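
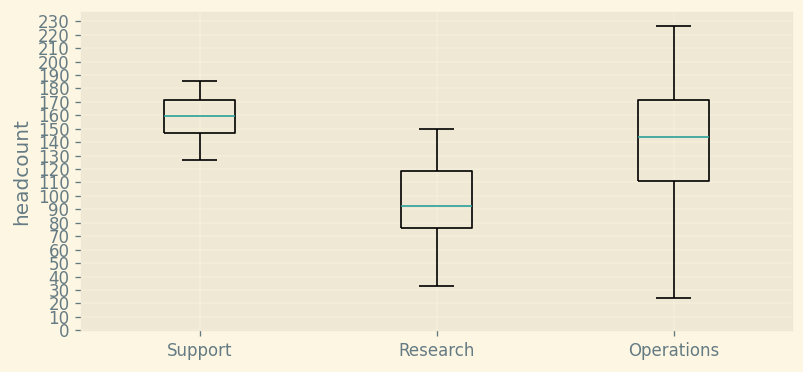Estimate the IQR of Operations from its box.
≈ 60

Q3 ≈ 170, Q1 ≈ 110; IQR ≈ 60.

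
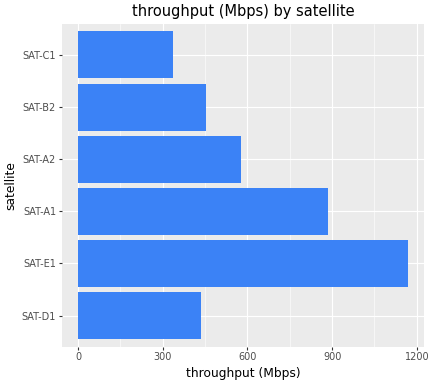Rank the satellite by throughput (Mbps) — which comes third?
SAT-A2

Top 4: SAT-E1 ≈ 1200, SAT-A1 ≈ 900, SAT-A2 ≈ 600, SAT-B2 ≈ 500.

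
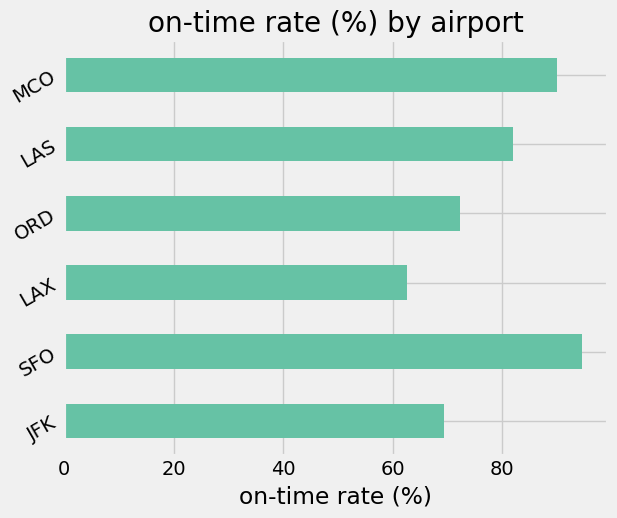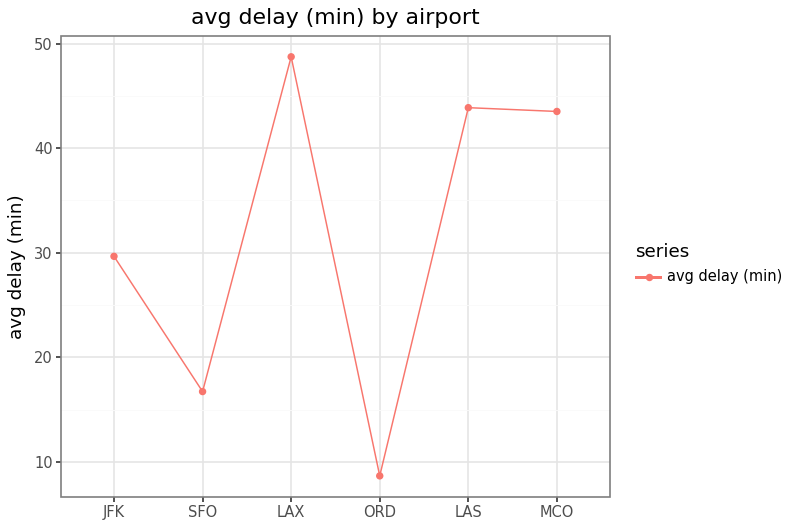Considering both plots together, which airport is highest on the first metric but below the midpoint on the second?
SFO

Chart 2 median avg delay (min) ≈ 35; below-median airports: JFK, SFO, ORD. Among those, SFO has the highest on-time rate (%) (≈ 90).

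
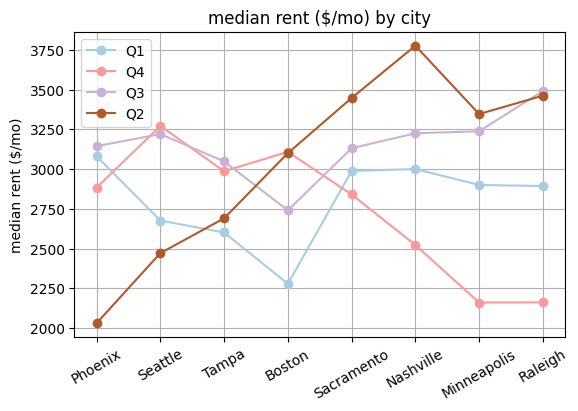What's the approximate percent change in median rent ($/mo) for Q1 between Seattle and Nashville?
≈ +15.4%

Seattle ≈ 2600, Nashville ≈ 3000; (3000 − 2600) / 2600 ≈ +15.4%.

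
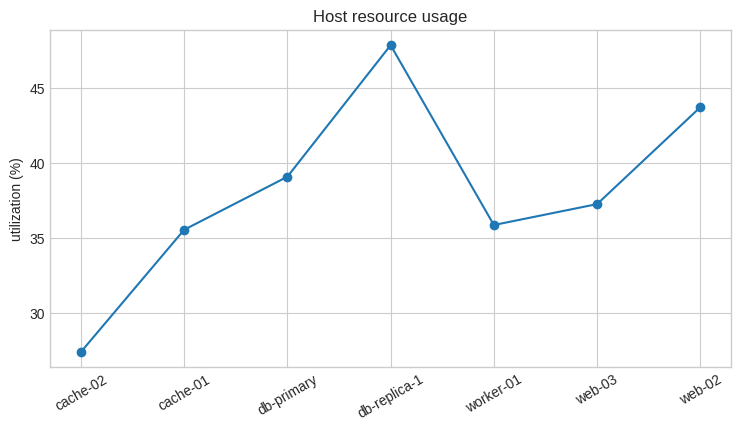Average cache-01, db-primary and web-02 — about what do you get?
(36 + 40 + 44) / 3 ≈ 40.

≈ 40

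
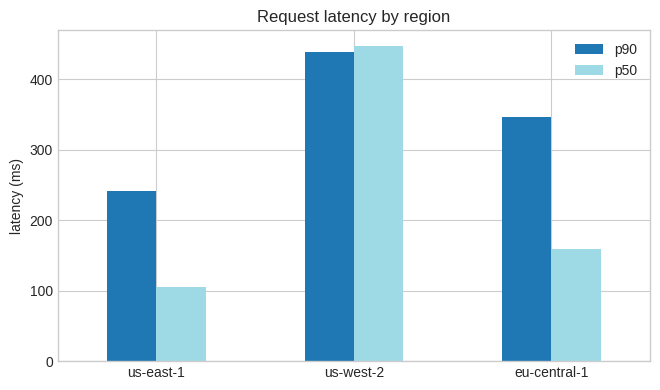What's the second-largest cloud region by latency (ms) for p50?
Top 3 for p50: us-west-2 ≈ 450, eu-central-1 ≈ 150, us-east-1 ≈ 100.

eu-central-1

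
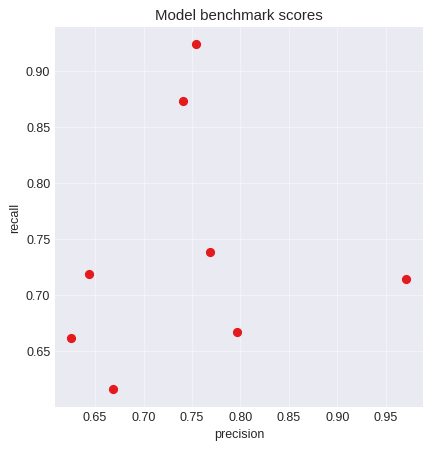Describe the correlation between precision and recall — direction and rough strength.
no clear correlation

Points are roughly uncorrelated; weak (|r| ≈ 0.2).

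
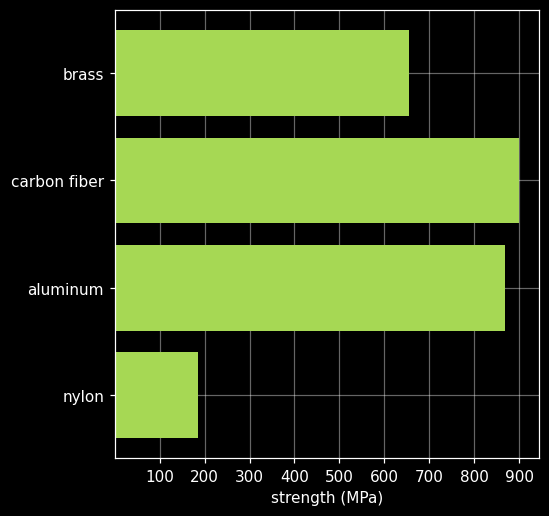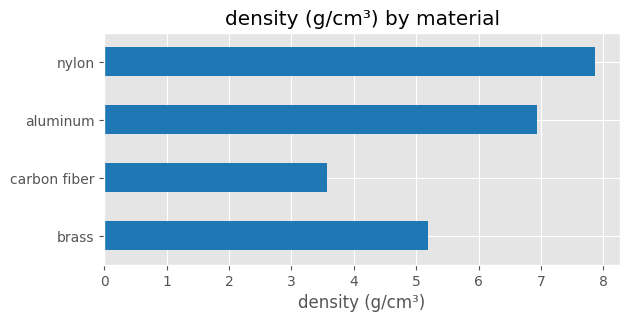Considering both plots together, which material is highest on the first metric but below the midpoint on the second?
Chart 2 median density (g/cm³) ≈ 6; below-median materials: brass, carbon fiber. Among those, carbon fiber has the highest strength (MPa) (≈ 900).

carbon fiber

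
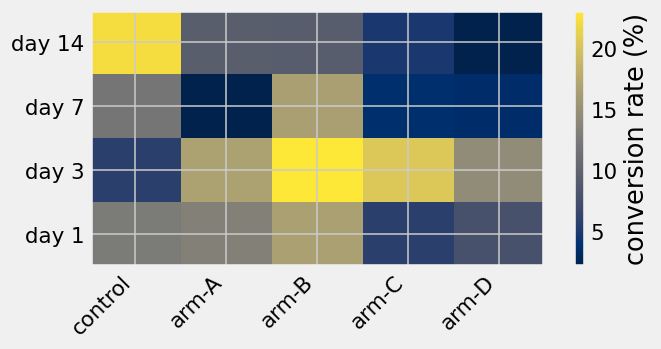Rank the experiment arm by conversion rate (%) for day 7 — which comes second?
Top 3 for day 7: arm-B ≈ 16, control ≈ 12, arm-C ≈ 4.

control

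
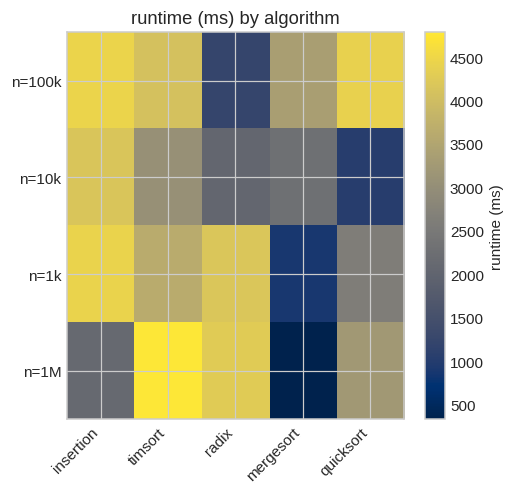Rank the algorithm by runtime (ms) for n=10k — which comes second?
timsort

Top 3 for n=10k: insertion ≈ 4000, timsort ≈ 3000, mergesort ≈ 2500.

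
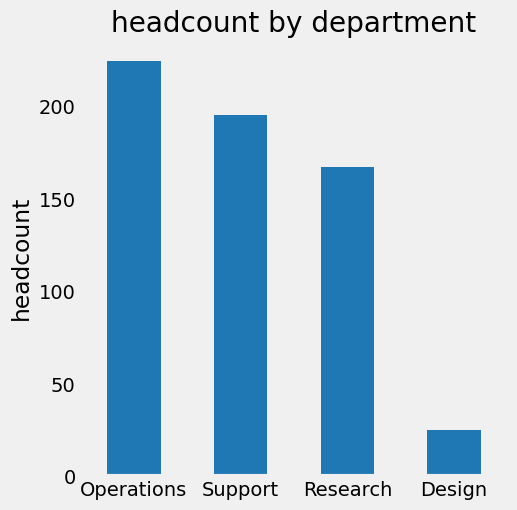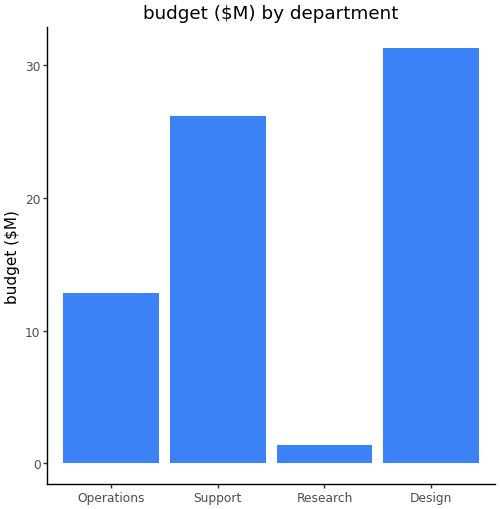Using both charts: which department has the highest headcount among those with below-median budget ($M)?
Operations

Chart 2 median budget ($M) ≈ 20; below-median departments: Operations, Research. Among those, Operations has the highest headcount (≈ 225).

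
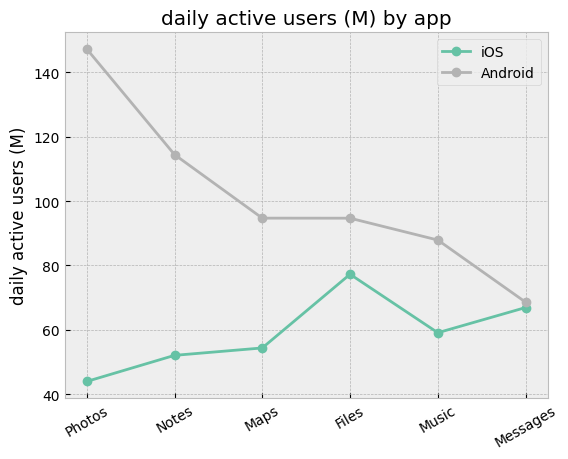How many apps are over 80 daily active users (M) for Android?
Above 80: Photos, Notes, Maps, Files, Music.

5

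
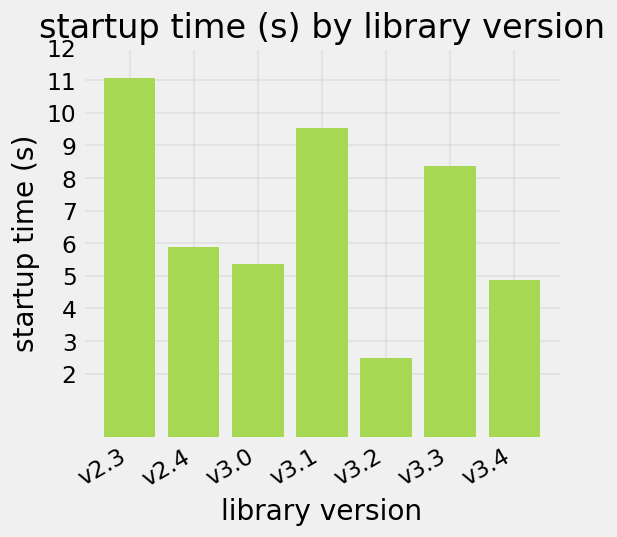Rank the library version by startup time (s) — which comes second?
v3.1

Top 3: v2.3 ≈ 11, v3.1 ≈ 10, v3.3 ≈ 8.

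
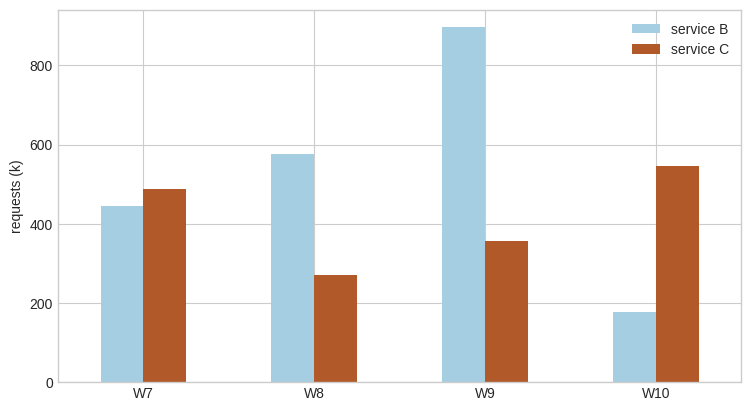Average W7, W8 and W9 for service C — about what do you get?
≈ 400

(500 + 300 + 400) / 3 ≈ 400.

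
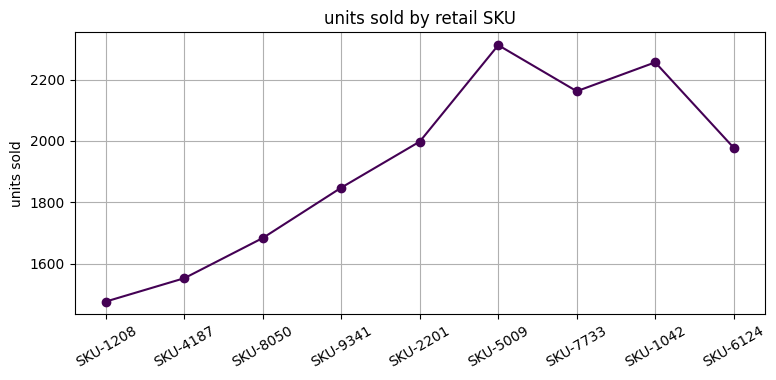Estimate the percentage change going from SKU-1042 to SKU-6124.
SKU-1042 ≈ 2300, SKU-6124 ≈ 2000; (2000 − 2300) / 2300 ≈ -13%.

≈ -13%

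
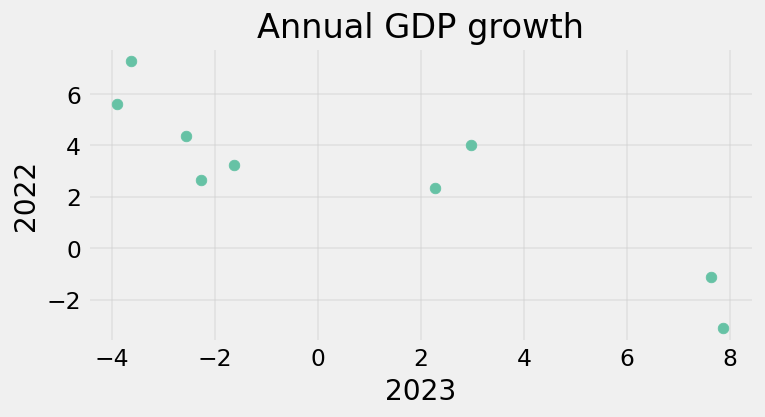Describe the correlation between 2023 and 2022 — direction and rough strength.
negative, strong

Points are negatively correlated; strong (|r| ≈ 0.9).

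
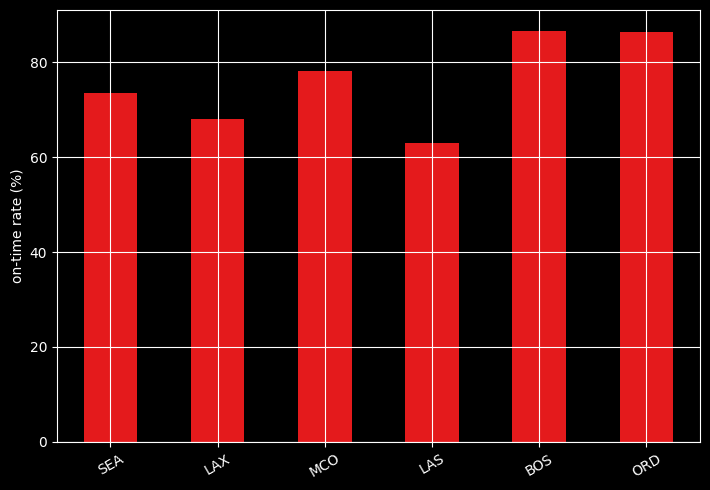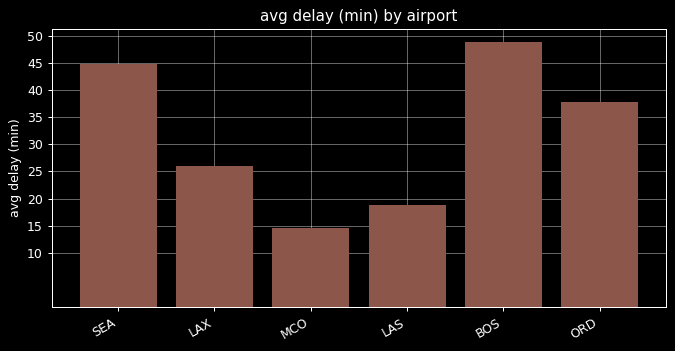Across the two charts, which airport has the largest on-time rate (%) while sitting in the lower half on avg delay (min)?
Chart 2 median avg delay (min) ≈ 30; below-median airports: LAX, MCO, LAS. Among those, MCO has the highest on-time rate (%) (≈ 80).

MCO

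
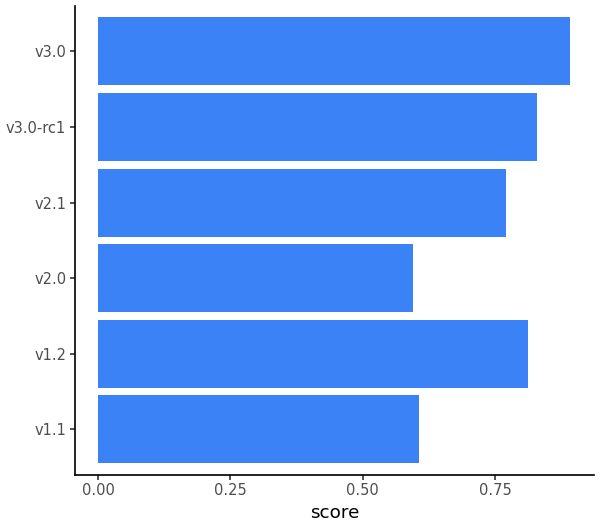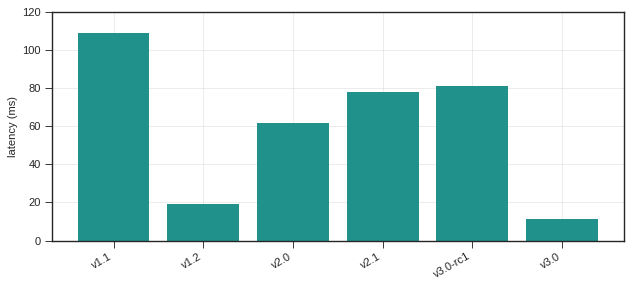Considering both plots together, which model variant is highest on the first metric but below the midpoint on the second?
v3.0

Chart 2 median latency (ms) ≈ 60; below-median model variants: v1.2, v2.0, v3.0. Among those, v3.0 has the highest score (≈ 0.9).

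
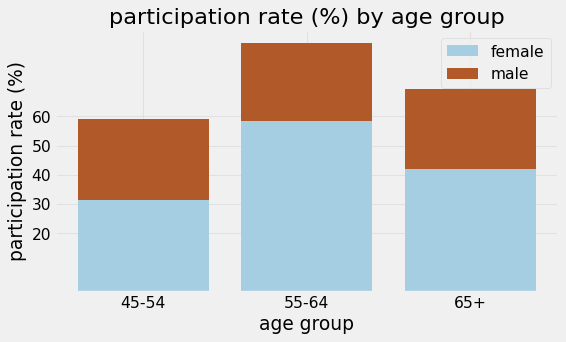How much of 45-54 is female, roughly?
≈ 30

female top ≈ 30, bottom ≈ 0; segment ≈ 30.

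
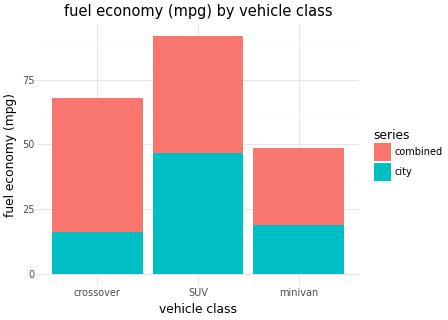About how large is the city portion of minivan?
city top ≈ 20, bottom ≈ 0; segment ≈ 20.

≈ 20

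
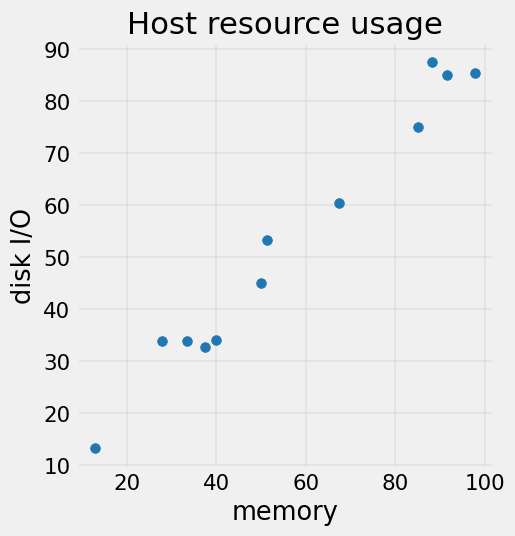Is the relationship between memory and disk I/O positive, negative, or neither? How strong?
positive, strong

Points are positively correlated; strong (|r| ≈ 1.0).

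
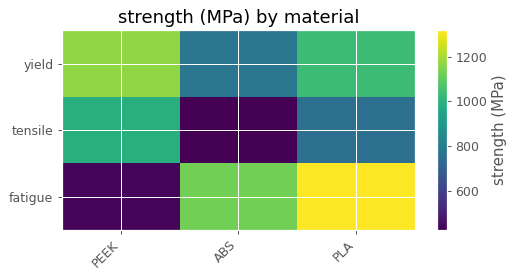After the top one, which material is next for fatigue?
Top 3 for fatigue: PLA ≈ 1300, ABS ≈ 1100, PEEK ≈ 400.

ABS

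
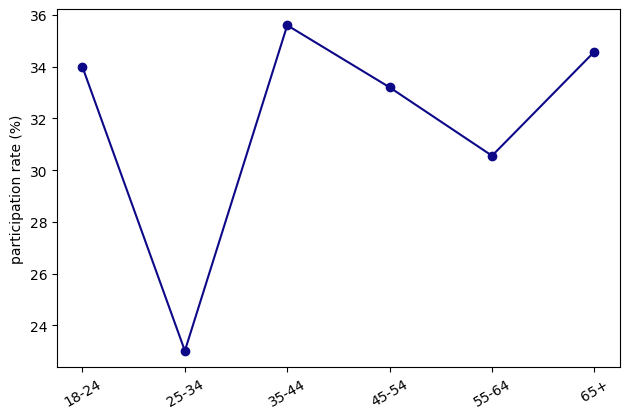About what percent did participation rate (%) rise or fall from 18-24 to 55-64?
18-24 ≈ 34, 55-64 ≈ 30; (30 − 34) / 34 ≈ -11.8%.

≈ -11.8%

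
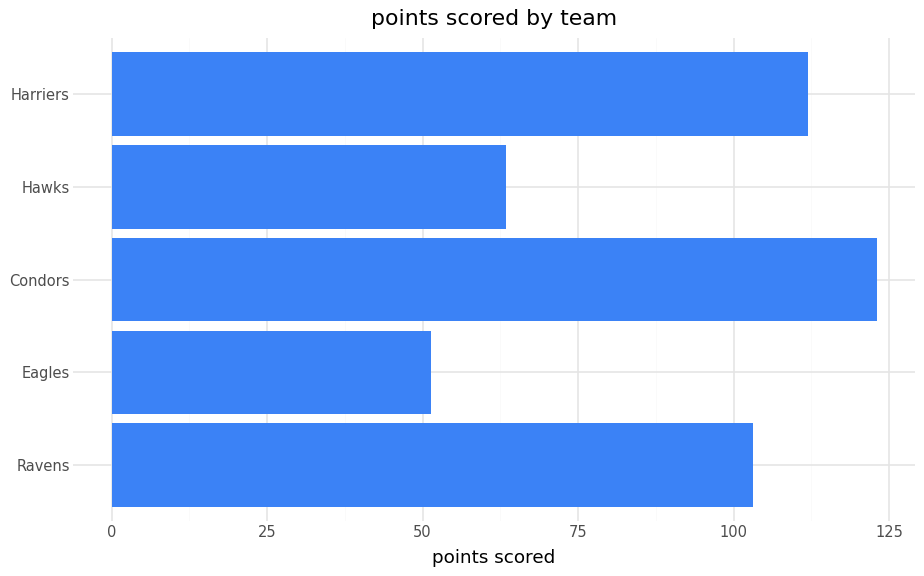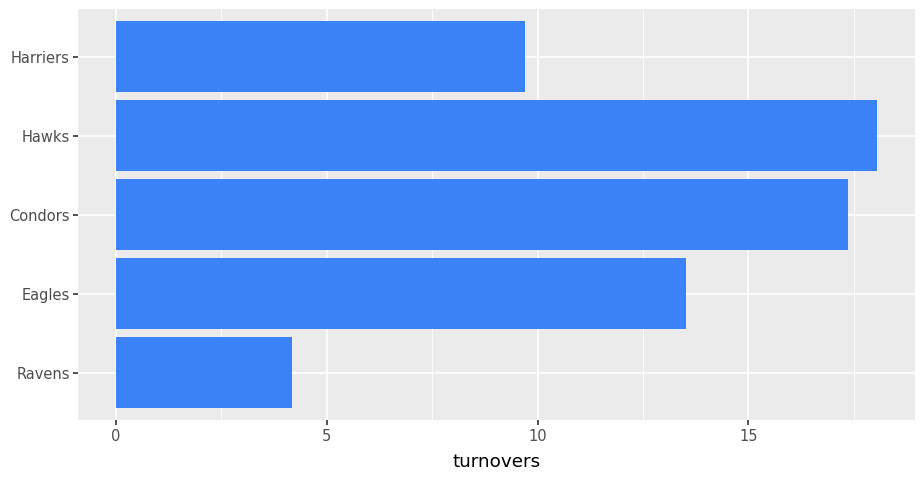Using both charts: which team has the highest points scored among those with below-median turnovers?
Chart 2 median turnovers ≈ 14; below-median teams: Ravens, Harriers. Among those, Harriers has the highest points scored (≈ 120).

Harriers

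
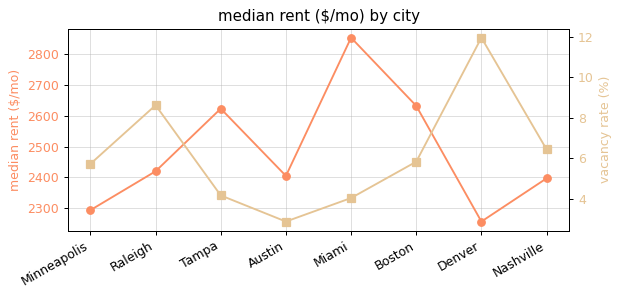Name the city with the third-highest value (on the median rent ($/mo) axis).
Top 4 (on the median rent ($/mo) axis): Miami ≈ 2850, Boston ≈ 2650, Tampa ≈ 2600, Raleigh ≈ 2400.

Tampa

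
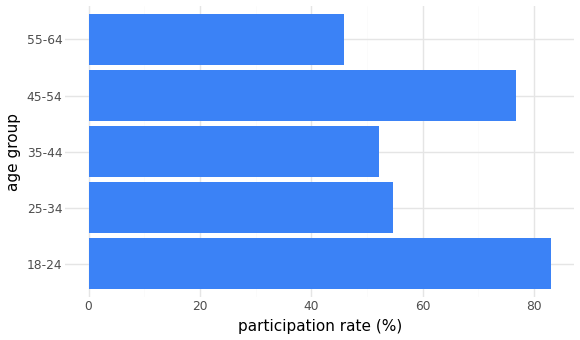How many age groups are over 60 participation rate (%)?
2

Above 60: 18-24, 45-54.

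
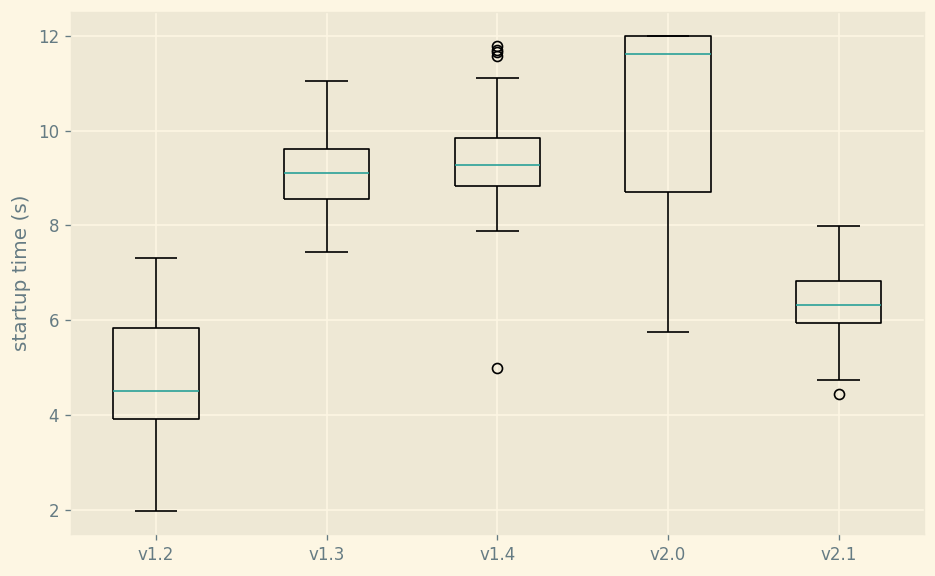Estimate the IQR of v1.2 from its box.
≈ 2

Q3 ≈ 6, Q1 ≈ 4; IQR ≈ 2.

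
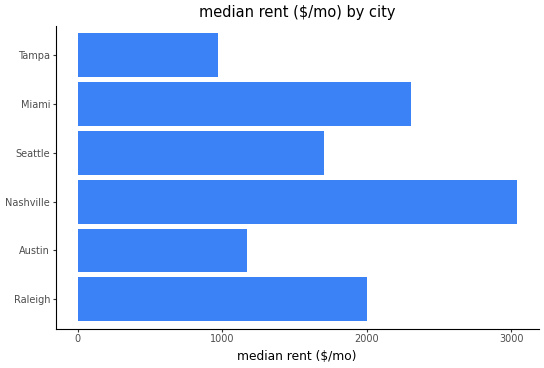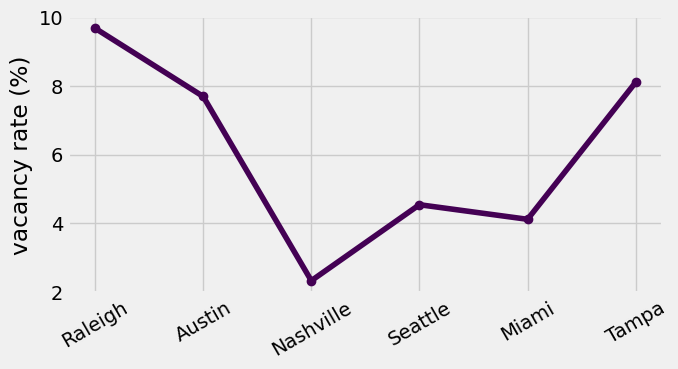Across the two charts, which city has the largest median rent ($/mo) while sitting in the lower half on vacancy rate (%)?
Chart 2 median vacancy rate (%) ≈ 6; below-median cities: Nashville, Seattle, Miami. Among those, Nashville has the highest median rent ($/mo) (≈ 3000).

Nashville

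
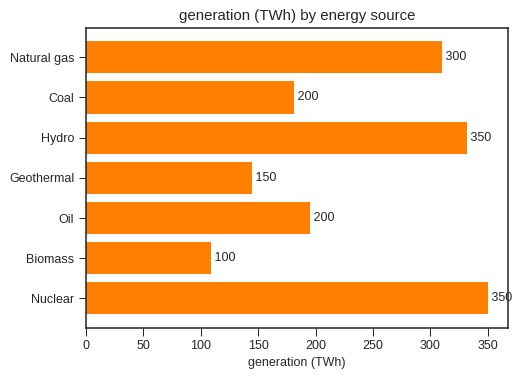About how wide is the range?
Max Nuclear ≈ 350, min Biomass ≈ 100; range ≈ 250.

≈ 250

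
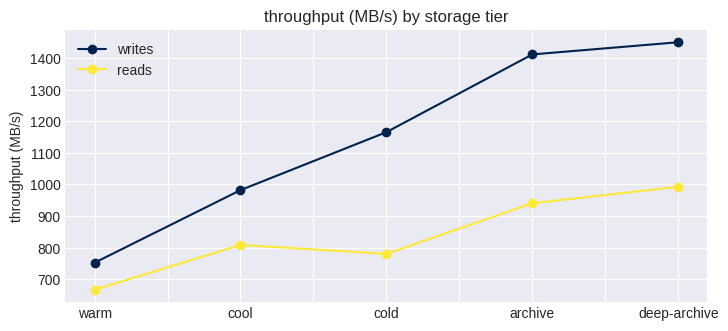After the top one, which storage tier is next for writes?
Top 3 for writes: deep-archive ≈ 1500, archive ≈ 1400, cold ≈ 1200.

archive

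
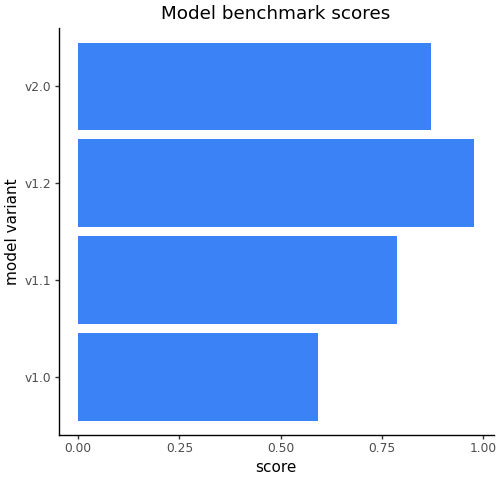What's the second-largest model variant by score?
Top 3: v1.2 ≈ 1.0, v2.0 ≈ 0.9, v1.1 ≈ 0.8.

v2.0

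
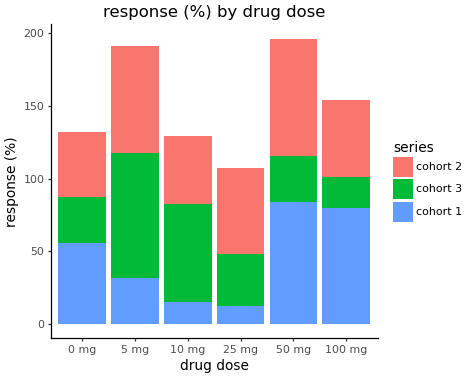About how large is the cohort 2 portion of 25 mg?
≈ 60

cohort 2 top ≈ 100, bottom ≈ 40; segment ≈ 60.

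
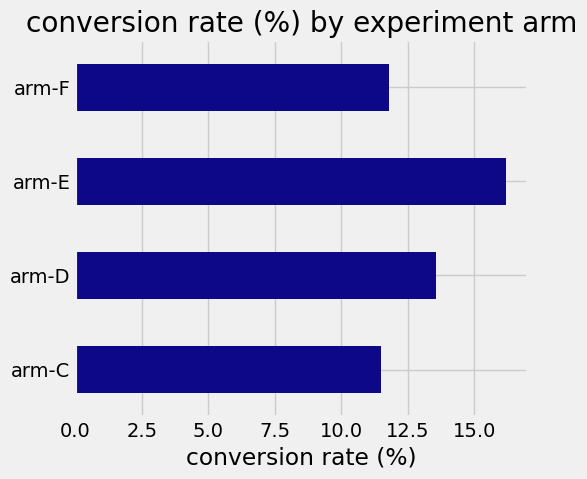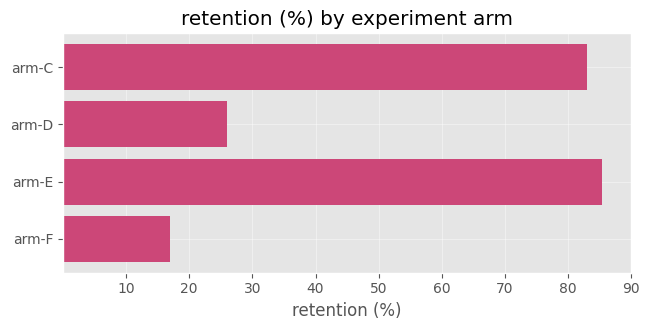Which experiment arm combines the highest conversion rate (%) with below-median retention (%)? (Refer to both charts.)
Chart 2 median retention (%) ≈ 50; below-median experiment arms: arm-D, arm-F. Among those, arm-D has the highest conversion rate (%) (≈ 14).

arm-D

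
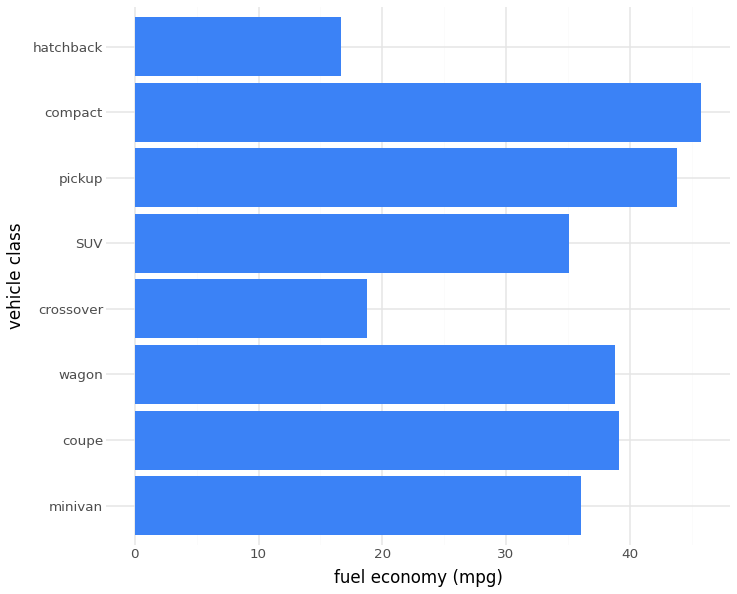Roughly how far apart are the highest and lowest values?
≈ 30

Max compact ≈ 45, min hatchback ≈ 15; range ≈ 30.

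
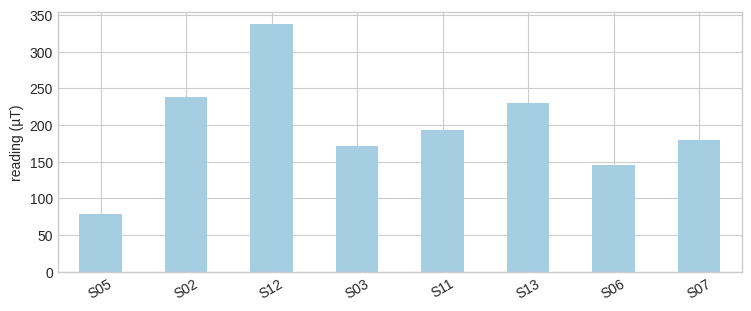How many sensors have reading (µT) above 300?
1

Above 300: S12.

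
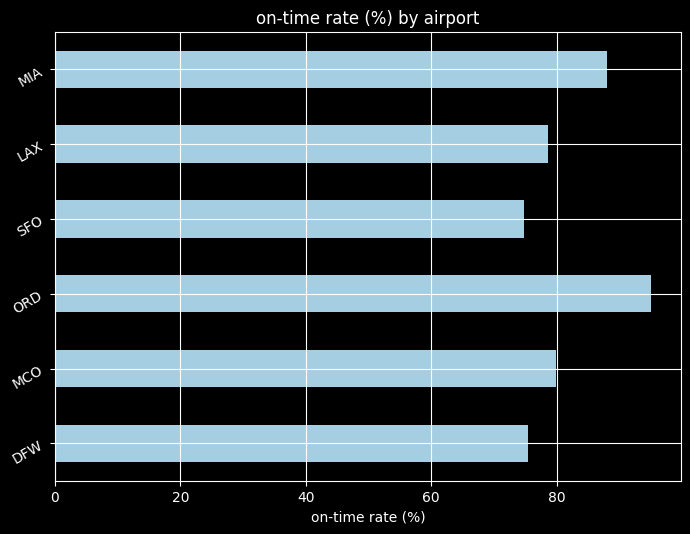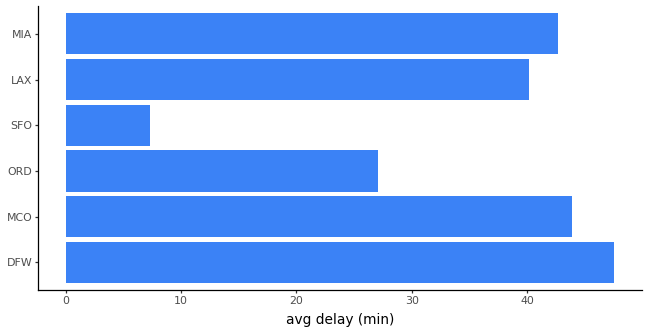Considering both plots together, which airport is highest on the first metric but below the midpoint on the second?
ORD

Chart 2 median avg delay (min) ≈ 40; below-median airports: ORD, SFO, LAX. Among those, ORD has the highest on-time rate (%) (≈ 100).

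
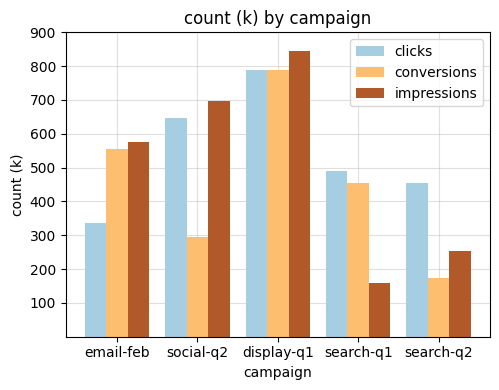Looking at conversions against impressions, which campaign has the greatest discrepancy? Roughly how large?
social-q2: conversions ≈ 300, impressions ≈ 700 → gap ≈ 400. Next-largest (search-q1) is only ≈ 300.

social-q2, ≈ 400 k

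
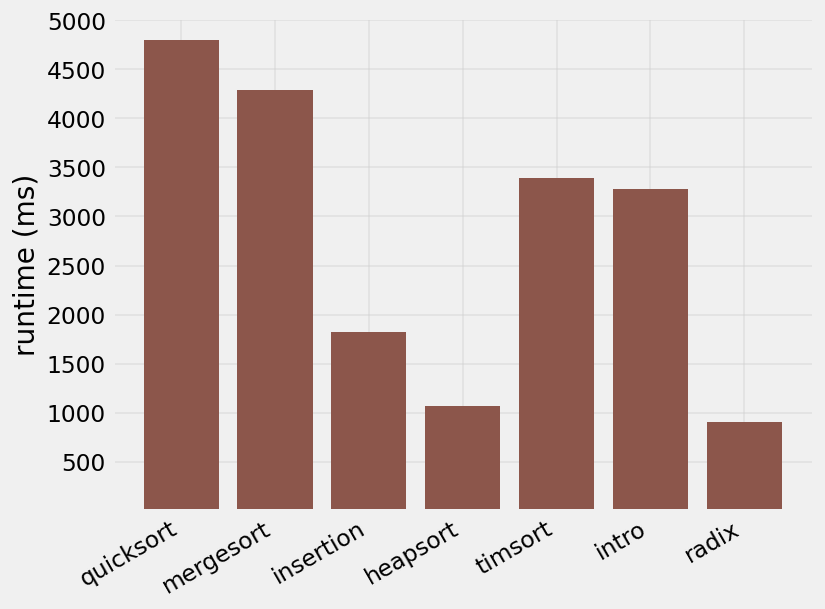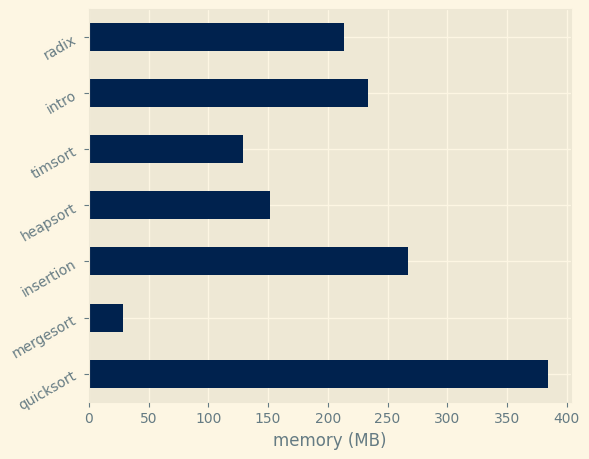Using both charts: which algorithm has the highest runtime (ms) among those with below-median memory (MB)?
Chart 2 median memory (MB) ≈ 200; below-median algorithms: mergesort, heapsort, timsort. Among those, mergesort has the highest runtime (ms) (≈ 4500).

mergesort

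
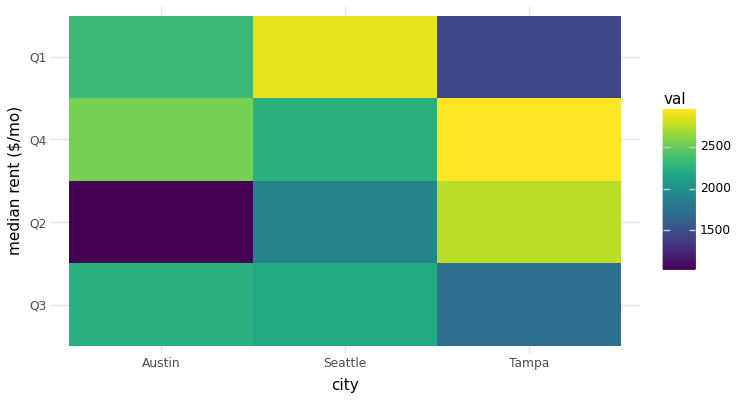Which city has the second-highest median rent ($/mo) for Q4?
Austin

Top 3 for Q4: Tampa ≈ 3000, Austin ≈ 2600, Seattle ≈ 2200.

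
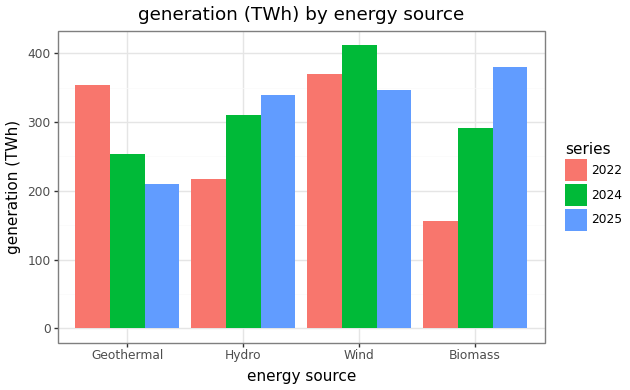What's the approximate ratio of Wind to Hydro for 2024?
Wind ≈ 400, Hydro ≈ 300; 400/300 ≈ 1.33.

≈ 1.33×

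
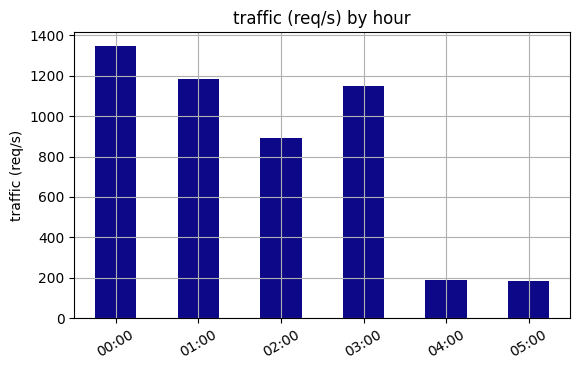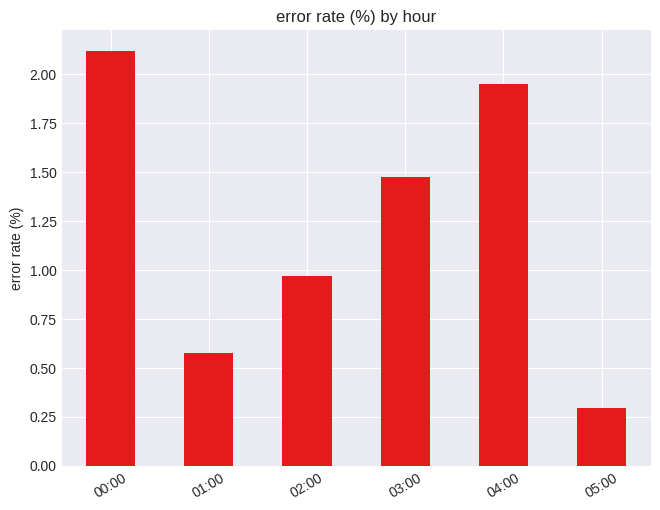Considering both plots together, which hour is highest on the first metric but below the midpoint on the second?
Chart 2 median error rate (%) ≈ 1.2; below-median hours: 01:00, 02:00, 05:00. Among those, 01:00 has the highest traffic (req/s) (≈ 1200).

01:00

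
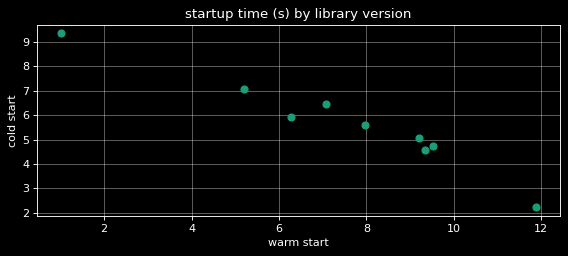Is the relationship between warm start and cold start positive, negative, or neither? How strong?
Points are negatively correlated; strong (|r| ≈ 1.0).

negative, strong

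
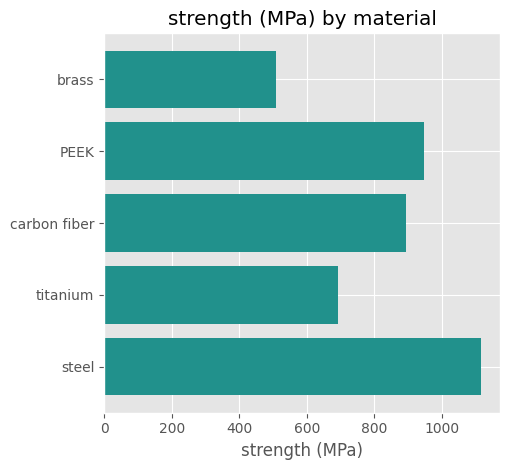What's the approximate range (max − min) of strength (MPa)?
Max steel ≈ 1100, min brass ≈ 500; range ≈ 600.

≈ 600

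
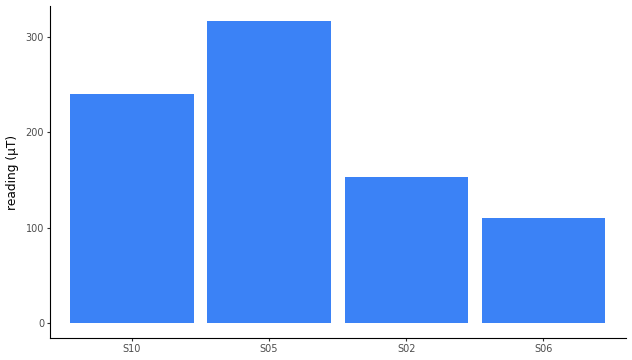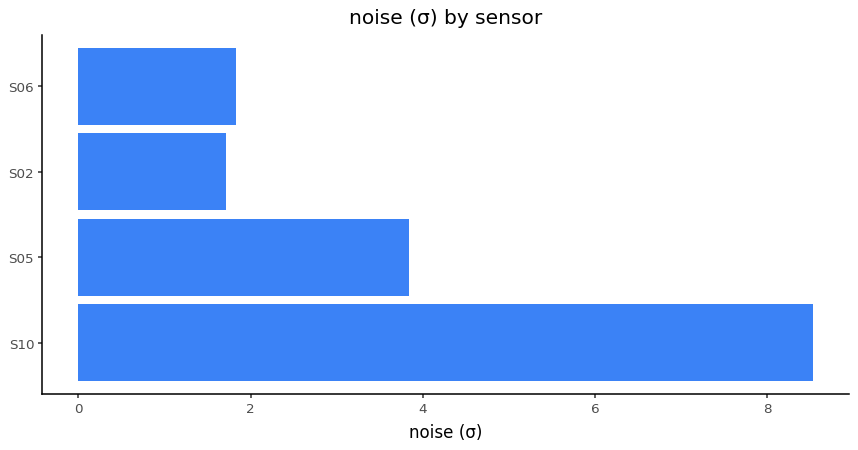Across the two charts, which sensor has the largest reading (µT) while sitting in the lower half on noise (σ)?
Chart 2 median noise (σ) ≈ 3; below-median sensors: S02, S06. Among those, S02 has the highest reading (µT) (≈ 150).

S02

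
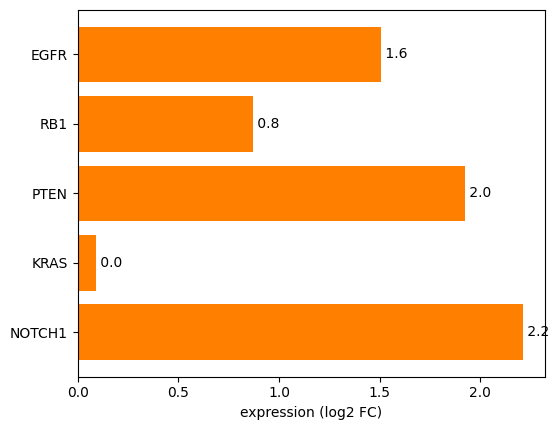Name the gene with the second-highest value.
PTEN

Top 3: NOTCH1 ≈ 2.2, PTEN ≈ 2.0, EGFR ≈ 1.6.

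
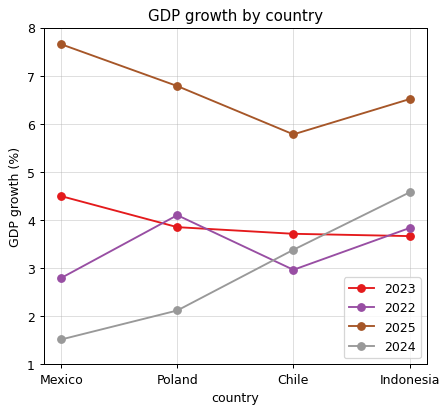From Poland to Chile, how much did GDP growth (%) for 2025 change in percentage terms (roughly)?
≈ -14.3%

Poland ≈ 7, Chile ≈ 6; (6 − 7) / 7 ≈ -14.3%.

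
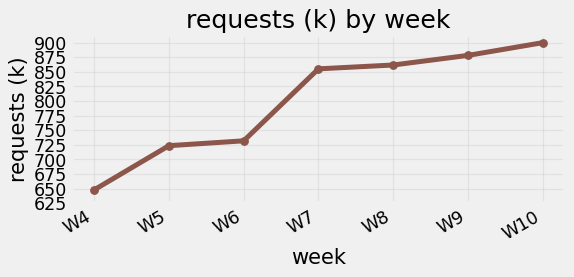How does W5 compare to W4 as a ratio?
≈ 1.12×

W5 ≈ 725, W4 ≈ 650; 725/650 ≈ 1.12.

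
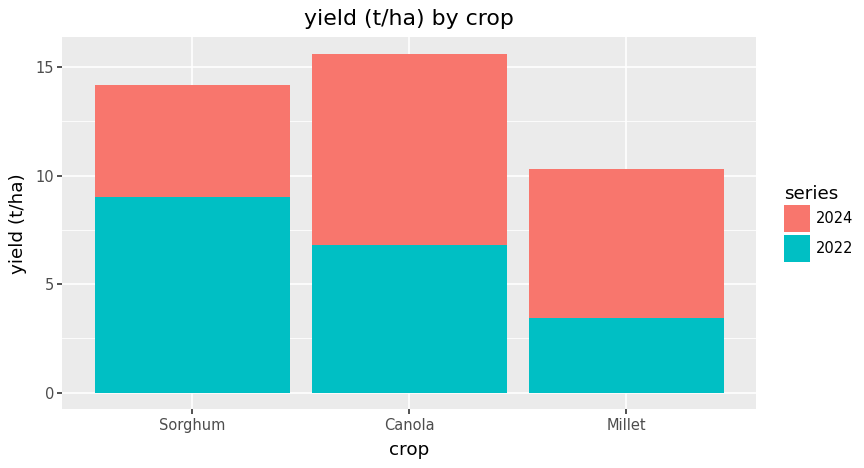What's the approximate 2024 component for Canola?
≈ 10

2024 top ≈ 16, bottom ≈ 6; segment ≈ 10.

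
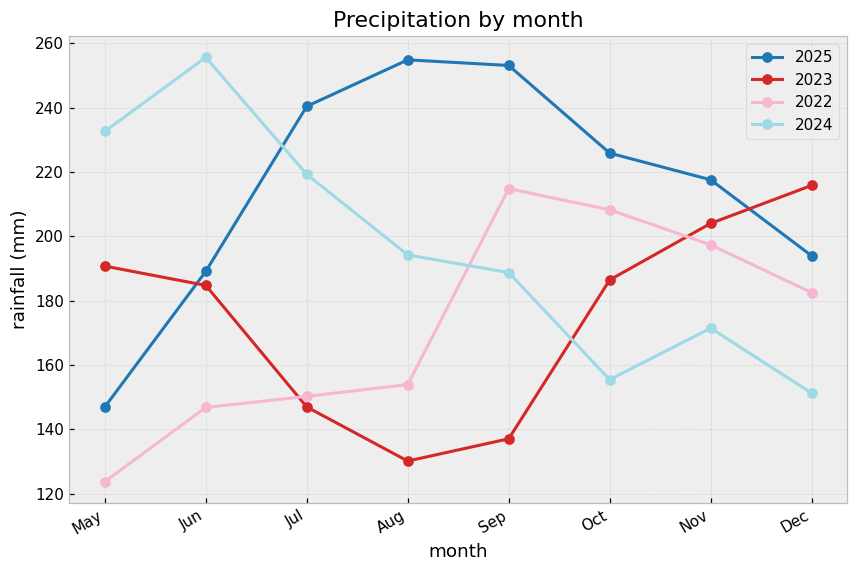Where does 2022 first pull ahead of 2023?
Jun: 2022 ≈ 140 vs 2023 ≈ 180 (not yet); Jul: 2022 ≈ 160 vs 2023 ≈ 140 (first crossover).

Jul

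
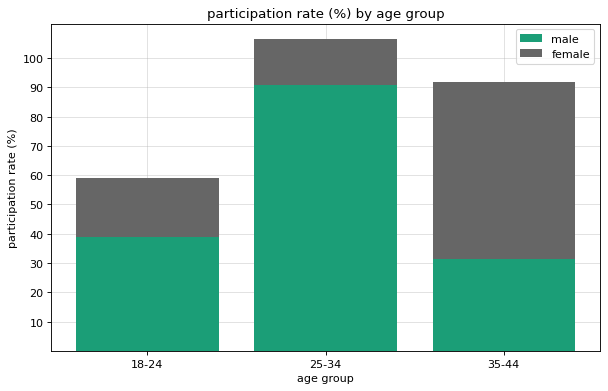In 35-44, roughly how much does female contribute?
≈ 60

female top ≈ 90, bottom ≈ 30; segment ≈ 60.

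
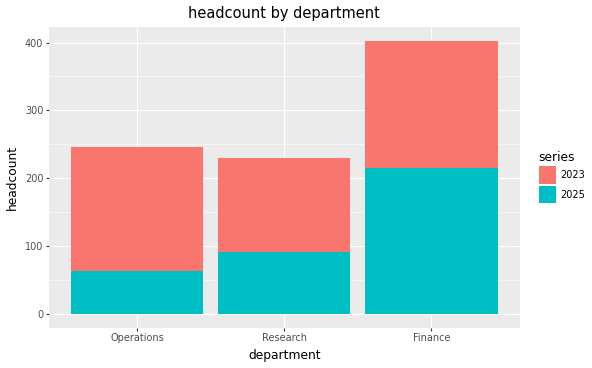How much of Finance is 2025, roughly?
2025 top ≈ 200, bottom ≈ 0; segment ≈ 200.

≈ 200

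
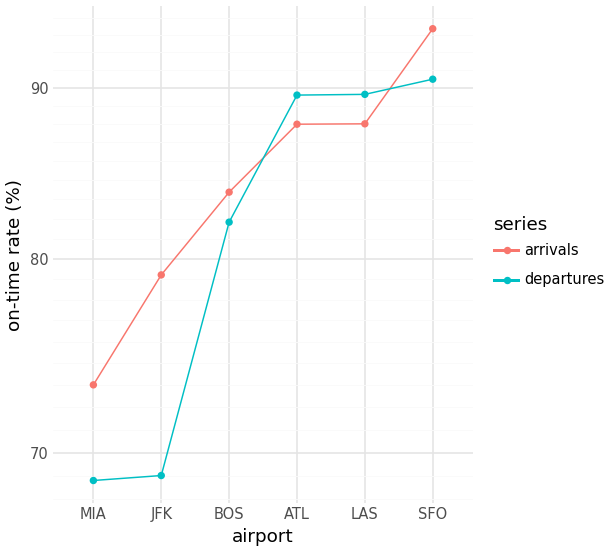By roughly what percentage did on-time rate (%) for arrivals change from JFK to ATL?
≈ +12.5%

JFK ≈ 80, ATL ≈ 90; (90 − 80) / 80 ≈ +12.5%.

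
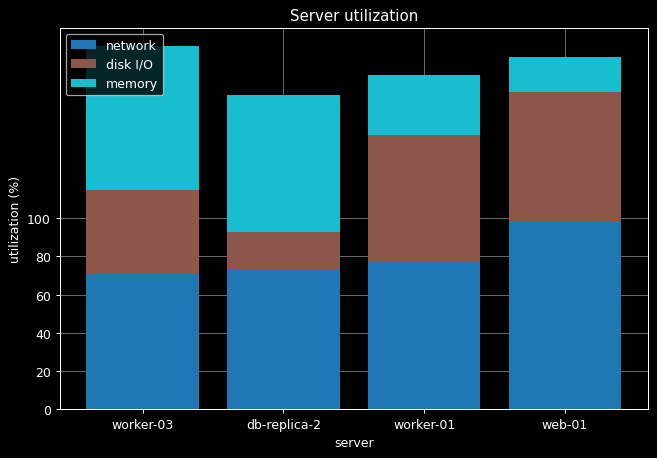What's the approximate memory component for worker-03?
≈ 80

memory top ≈ 200, bottom ≈ 120; segment ≈ 80.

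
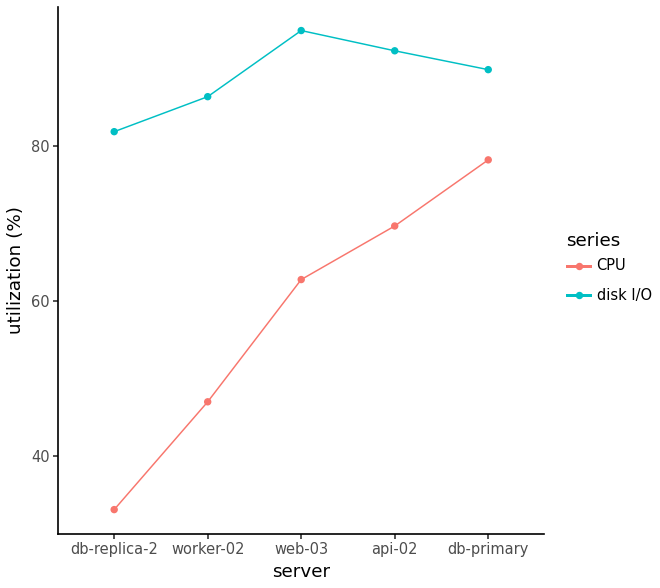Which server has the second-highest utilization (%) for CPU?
Top 3 for CPU: db-primary ≈ 80, api-02 ≈ 70, web-03 ≈ 60.

api-02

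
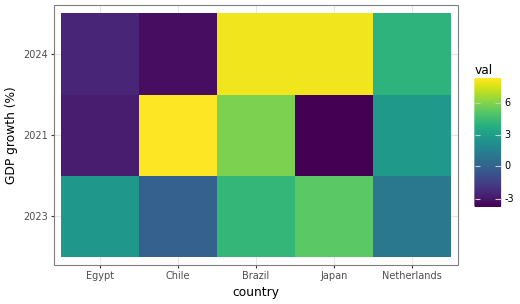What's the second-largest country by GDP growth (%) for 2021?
Top 3 for 2021: Chile ≈ 8, Brazil ≈ 6, Netherlands ≈ 2.

Brazil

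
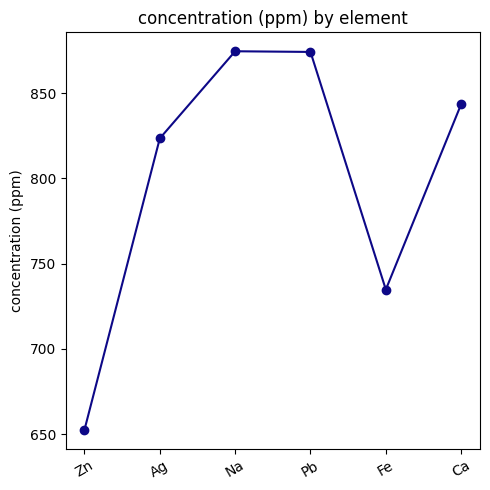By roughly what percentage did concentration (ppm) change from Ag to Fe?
Ag ≈ 820, Fe ≈ 740; (740 − 820) / 820 ≈ -9.8%.

≈ -9.8%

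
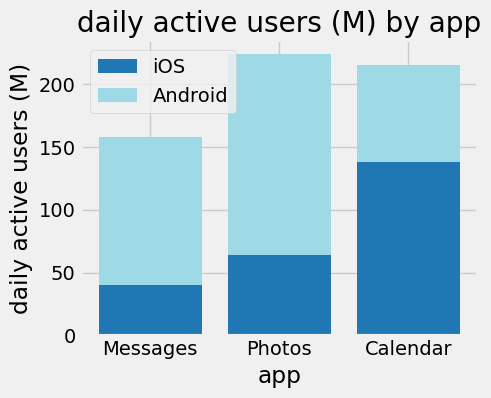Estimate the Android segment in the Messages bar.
≈ 120

Android top ≈ 160, bottom ≈ 40; segment ≈ 120.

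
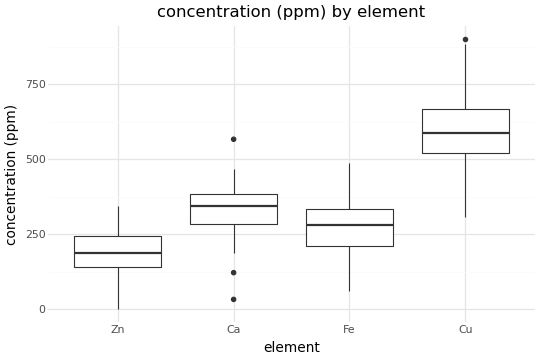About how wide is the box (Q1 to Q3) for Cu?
Q3 ≈ 650, Q1 ≈ 500; IQR ≈ 150.

≈ 150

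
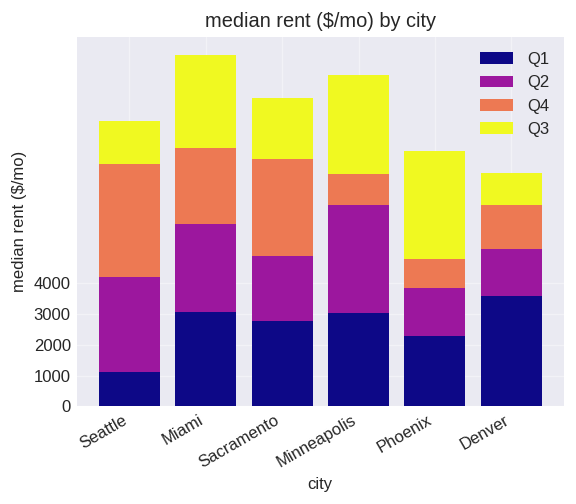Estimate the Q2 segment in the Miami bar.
Q2 top ≈ 6000, bottom ≈ 3000; segment ≈ 3000.

≈ 3000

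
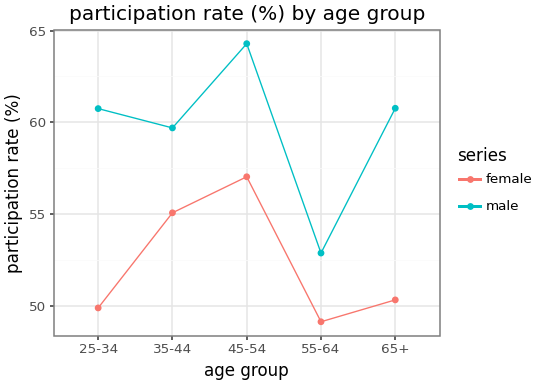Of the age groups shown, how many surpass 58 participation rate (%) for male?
Above 58: 25-34, 35-44, 45-54, 65+.

4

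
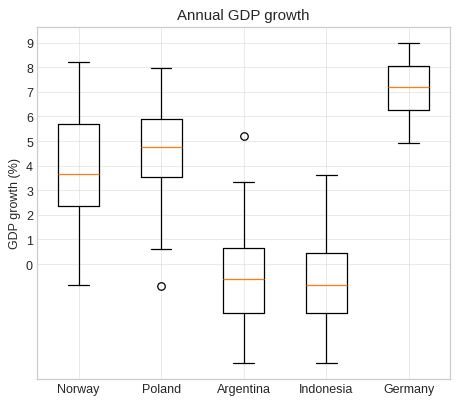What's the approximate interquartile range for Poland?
Q3 ≈ 6, Q1 ≈ 4; IQR ≈ 2.

≈ 2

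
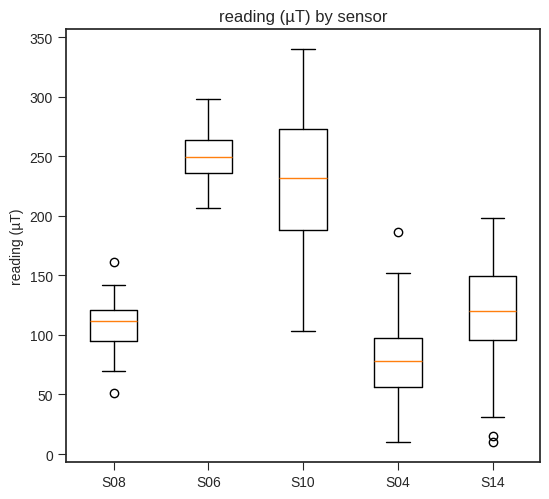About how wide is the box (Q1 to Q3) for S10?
Q3 ≈ 280, Q1 ≈ 180; IQR ≈ 100.

≈ 100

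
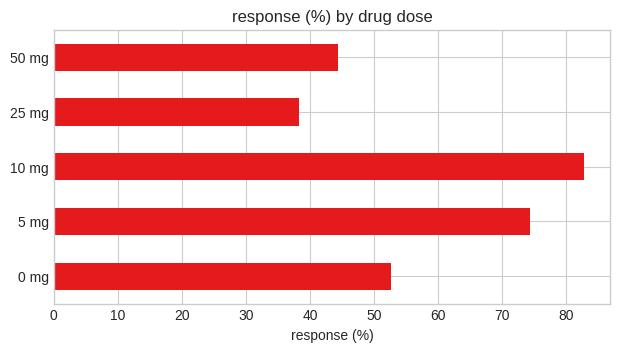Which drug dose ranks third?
Top 4: 10 mg ≈ 80, 5 mg ≈ 70, 0 mg ≈ 50, 50 mg ≈ 40.

0 mg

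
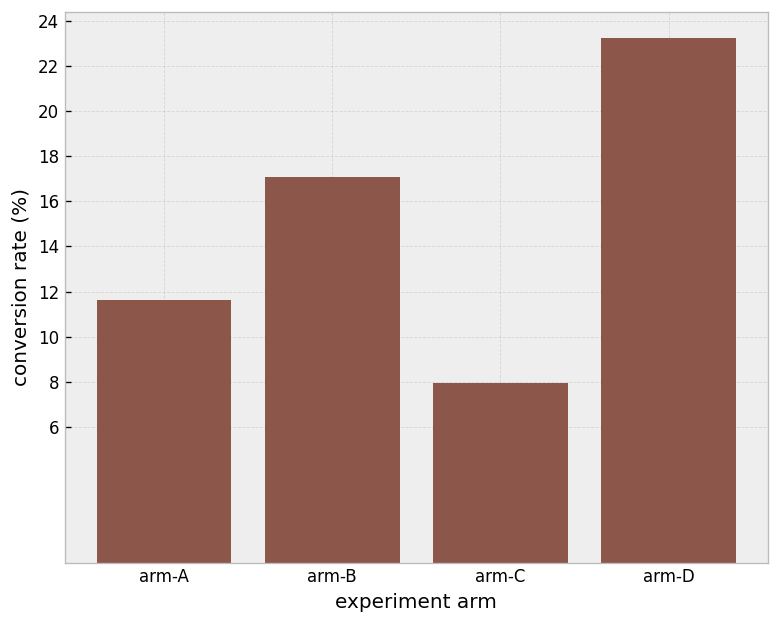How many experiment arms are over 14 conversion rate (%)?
Above 14: arm-B, arm-D.

2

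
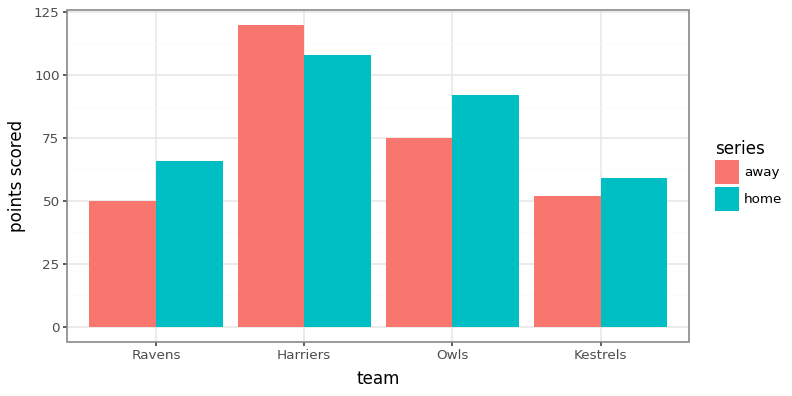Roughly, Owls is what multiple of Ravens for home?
≈ 1.29×

Owls ≈ 90, Ravens ≈ 70; 90/70 ≈ 1.29.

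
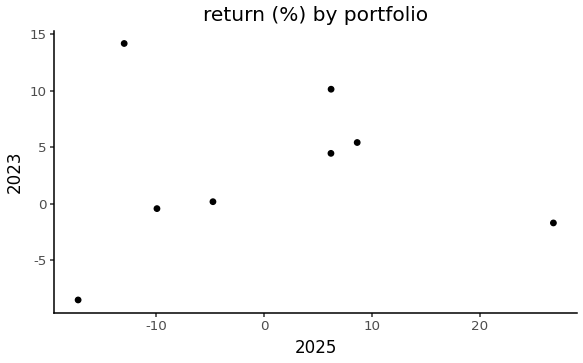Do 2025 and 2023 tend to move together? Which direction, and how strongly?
no clear correlation

Points are roughly uncorrelated; weak (|r| ≈ 0.1).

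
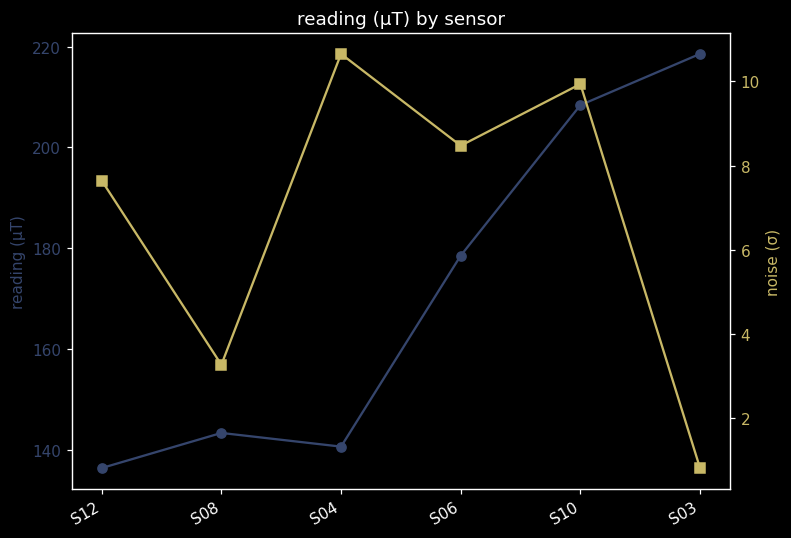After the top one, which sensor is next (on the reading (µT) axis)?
S10

Top 3 (on the reading (µT) axis): S03 ≈ 220, S10 ≈ 210, S06 ≈ 180.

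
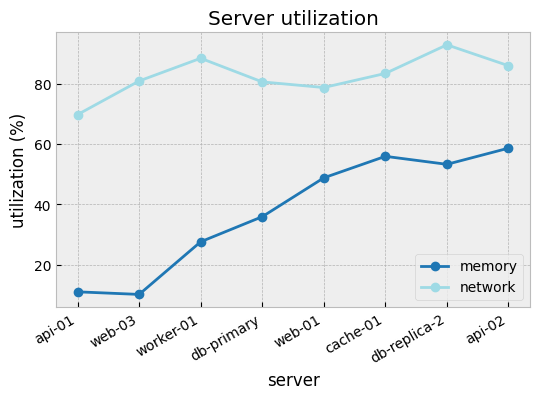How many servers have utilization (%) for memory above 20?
6

Above 20: worker-01, db-primary, web-01, cache-01, db-replica-2, api-02.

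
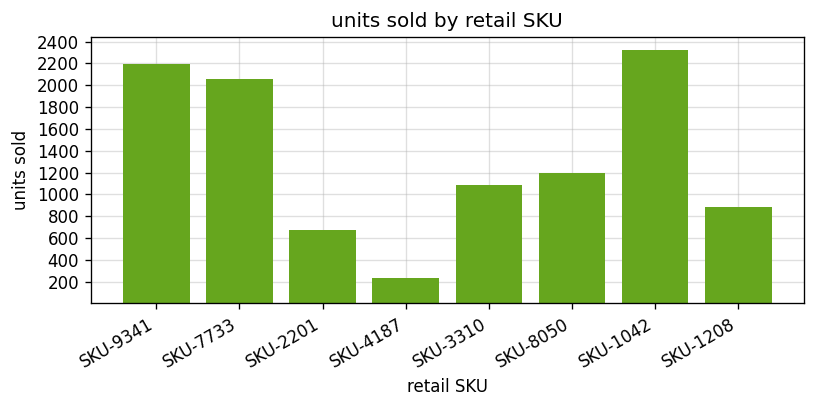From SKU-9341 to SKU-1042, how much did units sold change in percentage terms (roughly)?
SKU-9341 ≈ 2200, SKU-1042 ≈ 2400; (2400 − 2200) / 2200 ≈ +9.1%.

≈ +9.1%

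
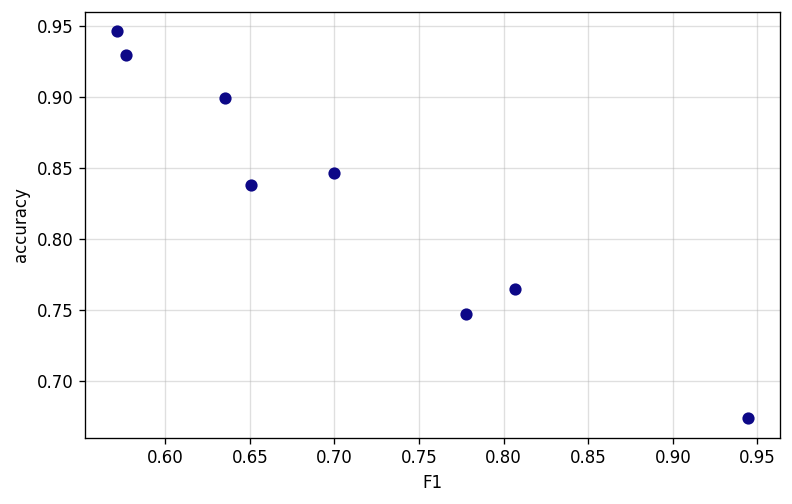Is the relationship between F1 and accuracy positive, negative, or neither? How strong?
Points are negatively correlated; strong (|r| ≈ 1.0).

negative, strong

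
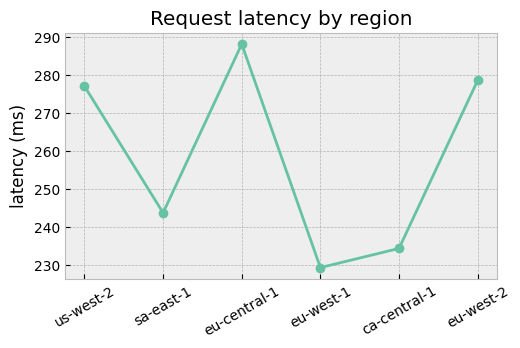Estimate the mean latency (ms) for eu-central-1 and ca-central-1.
(290 + 235) / 2 ≈ 262.

≈ 262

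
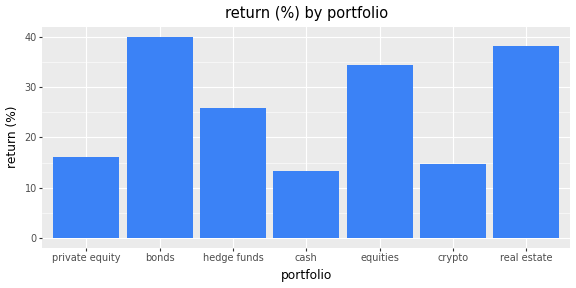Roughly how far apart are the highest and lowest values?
≈ 25

Max bonds ≈ 40, min cash ≈ 15; range ≈ 25.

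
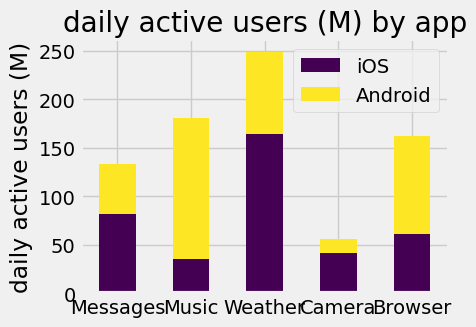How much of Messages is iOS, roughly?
iOS top ≈ 75, bottom ≈ 0; segment ≈ 75.

≈ 75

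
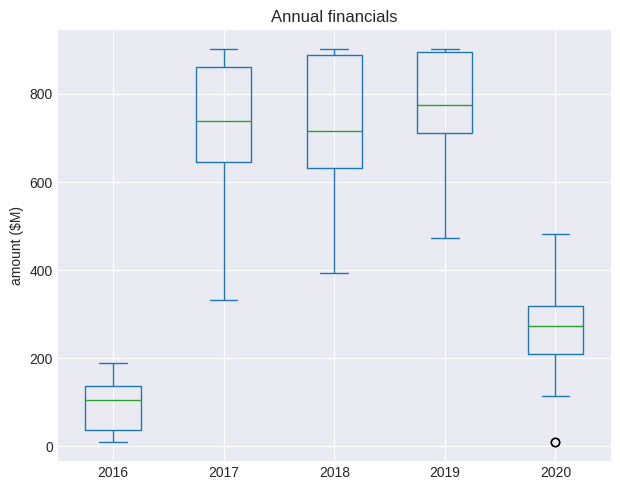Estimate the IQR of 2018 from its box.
Q3 ≈ 900, Q1 ≈ 600; IQR ≈ 300.

≈ 300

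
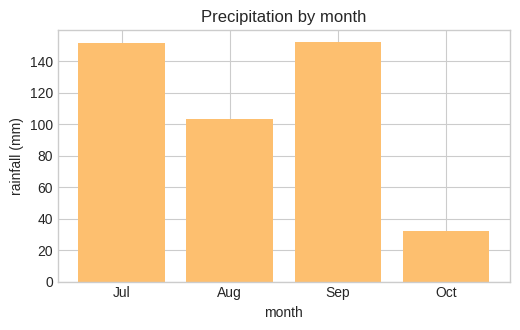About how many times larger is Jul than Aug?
Jul ≈ 160, Aug ≈ 100; 160/100 ≈ 1.6.

≈ 1.6×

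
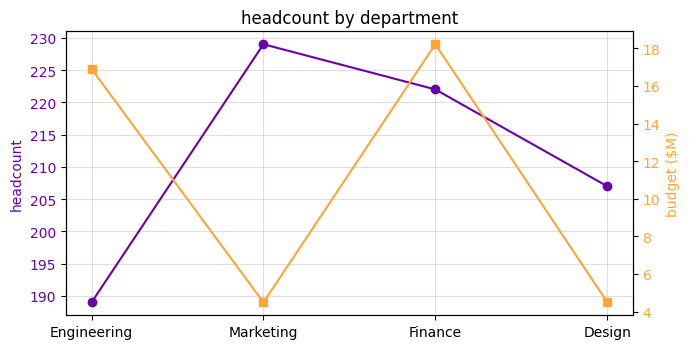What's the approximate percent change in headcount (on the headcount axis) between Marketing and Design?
Marketing ≈ 230, Design ≈ 205; (205 − 230) / 230 ≈ -10.9%.

≈ -10.9%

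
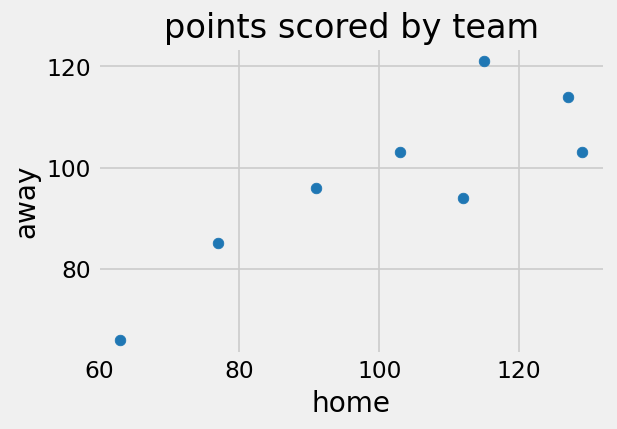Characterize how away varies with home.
Points are positively correlated; strong (|r| ≈ 0.8).

positive, strong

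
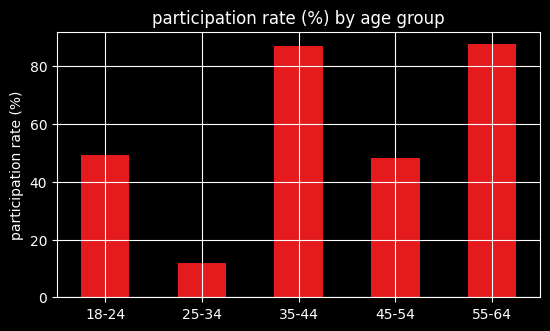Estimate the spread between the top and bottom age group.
≈ 80

Max 55-64 ≈ 90, min 25-34 ≈ 10; range ≈ 80.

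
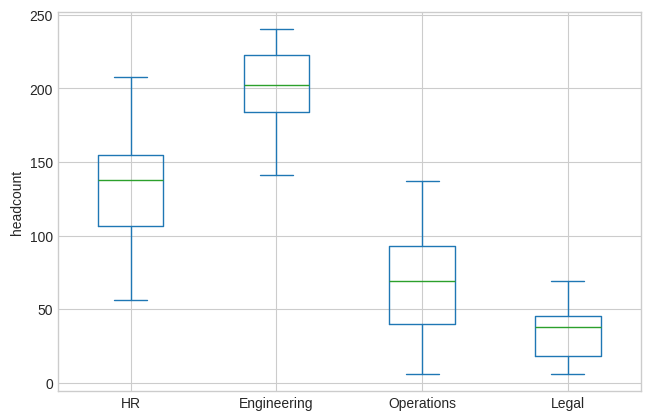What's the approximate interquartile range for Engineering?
≈ 40

Q3 ≈ 220, Q1 ≈ 180; IQR ≈ 40.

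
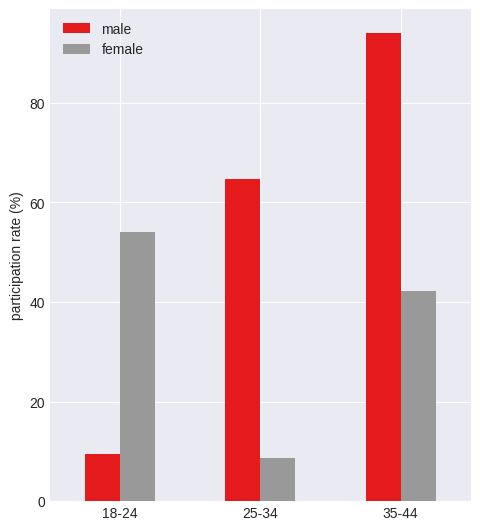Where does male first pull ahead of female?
25-34

18-24: male ≈ 10 vs female ≈ 50 (not yet); 25-34: male ≈ 60 vs female ≈ 10 (first crossover).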